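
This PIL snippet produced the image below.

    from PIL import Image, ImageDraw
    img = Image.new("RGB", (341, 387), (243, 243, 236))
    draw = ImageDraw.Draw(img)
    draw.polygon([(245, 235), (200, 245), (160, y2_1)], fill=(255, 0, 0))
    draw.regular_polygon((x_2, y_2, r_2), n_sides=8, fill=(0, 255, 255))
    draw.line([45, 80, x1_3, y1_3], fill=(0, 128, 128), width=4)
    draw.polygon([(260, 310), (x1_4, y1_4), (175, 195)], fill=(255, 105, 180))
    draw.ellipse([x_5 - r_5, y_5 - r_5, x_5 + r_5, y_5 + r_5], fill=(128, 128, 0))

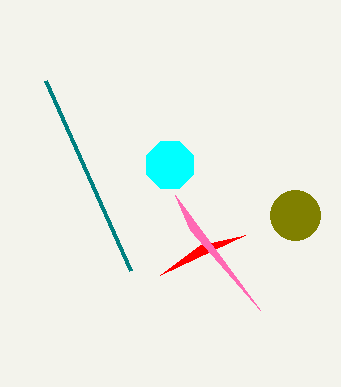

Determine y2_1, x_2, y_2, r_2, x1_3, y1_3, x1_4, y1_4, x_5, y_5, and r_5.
y2_1 = 275; x_2 = 170; y_2 = 165; r_2 = 25; x1_3 = 130; y1_3 = 270; x1_4 = 190; y1_4 = 230; x_5 = 295; y_5 = 215; r_5 = 25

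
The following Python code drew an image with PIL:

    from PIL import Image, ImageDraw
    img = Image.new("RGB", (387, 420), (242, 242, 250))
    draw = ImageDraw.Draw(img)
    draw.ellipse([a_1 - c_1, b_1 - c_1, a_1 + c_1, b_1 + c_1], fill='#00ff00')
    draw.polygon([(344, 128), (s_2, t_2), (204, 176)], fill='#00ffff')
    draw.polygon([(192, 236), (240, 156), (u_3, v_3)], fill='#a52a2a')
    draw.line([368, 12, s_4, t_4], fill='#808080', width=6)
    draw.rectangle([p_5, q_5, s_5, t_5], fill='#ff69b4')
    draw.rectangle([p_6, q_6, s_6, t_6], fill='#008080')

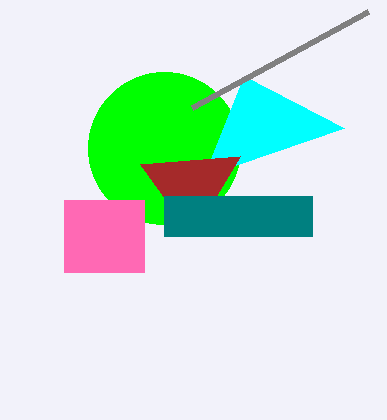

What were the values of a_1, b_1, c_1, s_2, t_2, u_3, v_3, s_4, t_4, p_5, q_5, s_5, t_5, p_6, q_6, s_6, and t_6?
a_1 = 164
b_1 = 148
c_1 = 76
s_2 = 244
t_2 = 76
u_3 = 140
v_3 = 164
s_4 = 192
t_4 = 108
p_5 = 64
q_5 = 200
s_5 = 144
t_5 = 272
p_6 = 164
q_6 = 196
s_6 = 312
t_6 = 236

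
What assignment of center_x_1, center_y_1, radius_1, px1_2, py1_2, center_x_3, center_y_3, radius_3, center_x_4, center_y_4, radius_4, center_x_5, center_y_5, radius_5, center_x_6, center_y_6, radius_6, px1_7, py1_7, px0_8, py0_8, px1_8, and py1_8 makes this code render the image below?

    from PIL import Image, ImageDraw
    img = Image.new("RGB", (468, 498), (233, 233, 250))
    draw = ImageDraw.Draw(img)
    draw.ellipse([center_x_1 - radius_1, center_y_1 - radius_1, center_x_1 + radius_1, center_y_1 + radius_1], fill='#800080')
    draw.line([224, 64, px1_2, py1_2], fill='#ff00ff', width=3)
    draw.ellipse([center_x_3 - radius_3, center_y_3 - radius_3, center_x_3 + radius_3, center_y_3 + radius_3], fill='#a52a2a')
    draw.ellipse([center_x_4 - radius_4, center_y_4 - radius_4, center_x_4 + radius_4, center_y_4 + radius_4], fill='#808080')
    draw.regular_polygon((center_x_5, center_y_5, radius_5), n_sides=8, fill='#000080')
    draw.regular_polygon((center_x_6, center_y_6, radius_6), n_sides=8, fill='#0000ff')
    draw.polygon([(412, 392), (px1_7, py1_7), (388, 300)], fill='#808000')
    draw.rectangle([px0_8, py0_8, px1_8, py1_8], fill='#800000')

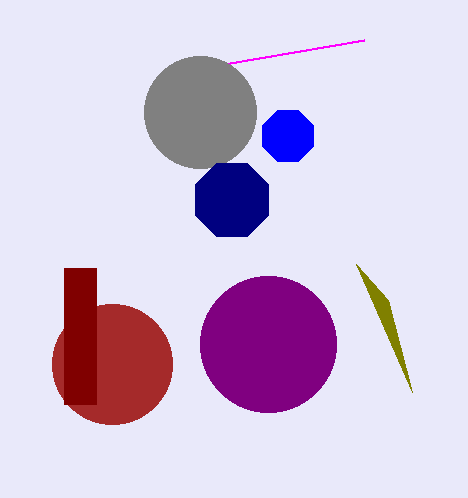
center_x_1 = 268; center_y_1 = 344; radius_1 = 68; px1_2 = 364; py1_2 = 40; center_x_3 = 112; center_y_3 = 364; radius_3 = 60; center_x_4 = 200; center_y_4 = 112; radius_4 = 56; center_x_5 = 232; center_y_5 = 200; radius_5 = 40; center_x_6 = 288; center_y_6 = 136; radius_6 = 28; px1_7 = 356; py1_7 = 264; px0_8 = 64; py0_8 = 268; px1_8 = 96; py1_8 = 404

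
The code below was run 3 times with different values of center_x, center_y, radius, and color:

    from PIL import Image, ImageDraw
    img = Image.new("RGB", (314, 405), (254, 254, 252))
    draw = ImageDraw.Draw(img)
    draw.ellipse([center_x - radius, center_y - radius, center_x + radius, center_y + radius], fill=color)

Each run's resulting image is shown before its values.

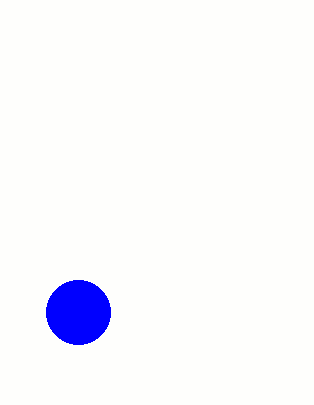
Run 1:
center_x = 78; center_y = 312; radius = 32; color = 'blue'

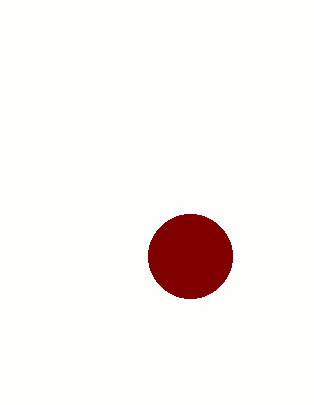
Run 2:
center_x = 190; center_y = 256; radius = 42; color = 'maroon'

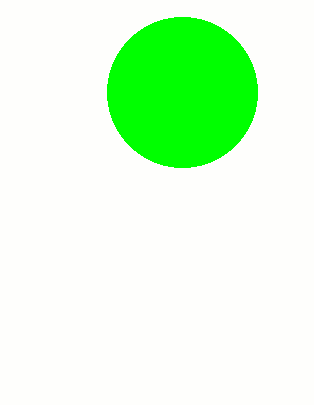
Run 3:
center_x = 182
center_y = 92
radius = 75
color = 'lime'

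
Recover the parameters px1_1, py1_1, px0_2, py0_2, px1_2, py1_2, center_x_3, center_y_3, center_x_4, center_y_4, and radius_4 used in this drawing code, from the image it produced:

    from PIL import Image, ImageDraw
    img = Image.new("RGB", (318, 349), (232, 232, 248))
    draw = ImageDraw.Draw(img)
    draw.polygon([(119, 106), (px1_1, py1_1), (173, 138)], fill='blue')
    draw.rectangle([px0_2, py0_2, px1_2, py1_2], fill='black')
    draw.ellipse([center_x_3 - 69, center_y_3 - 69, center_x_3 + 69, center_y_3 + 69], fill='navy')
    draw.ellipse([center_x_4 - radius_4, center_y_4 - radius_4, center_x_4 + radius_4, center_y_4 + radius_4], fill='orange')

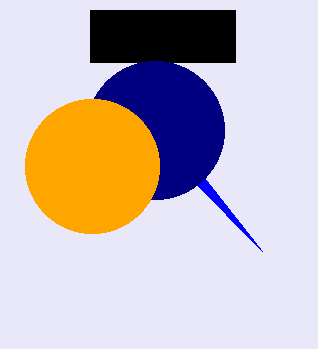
px1_1 = 262; py1_1 = 251; px0_2 = 90; py0_2 = 10; px1_2 = 235; py1_2 = 62; center_x_3 = 155; center_y_3 = 130; center_x_4 = 92; center_y_4 = 166; radius_4 = 67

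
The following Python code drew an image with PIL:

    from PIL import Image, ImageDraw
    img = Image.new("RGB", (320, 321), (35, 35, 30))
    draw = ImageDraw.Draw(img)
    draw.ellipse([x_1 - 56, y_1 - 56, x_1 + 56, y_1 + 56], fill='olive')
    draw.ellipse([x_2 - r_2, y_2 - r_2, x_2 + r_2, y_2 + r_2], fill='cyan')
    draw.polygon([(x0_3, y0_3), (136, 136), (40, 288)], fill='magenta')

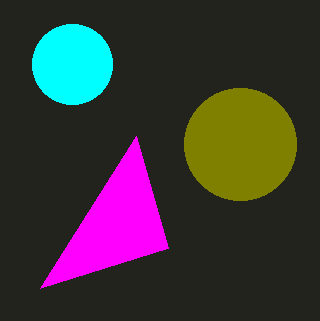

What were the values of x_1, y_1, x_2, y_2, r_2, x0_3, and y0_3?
x_1 = 240
y_1 = 144
x_2 = 72
y_2 = 64
r_2 = 40
x0_3 = 168
y0_3 = 248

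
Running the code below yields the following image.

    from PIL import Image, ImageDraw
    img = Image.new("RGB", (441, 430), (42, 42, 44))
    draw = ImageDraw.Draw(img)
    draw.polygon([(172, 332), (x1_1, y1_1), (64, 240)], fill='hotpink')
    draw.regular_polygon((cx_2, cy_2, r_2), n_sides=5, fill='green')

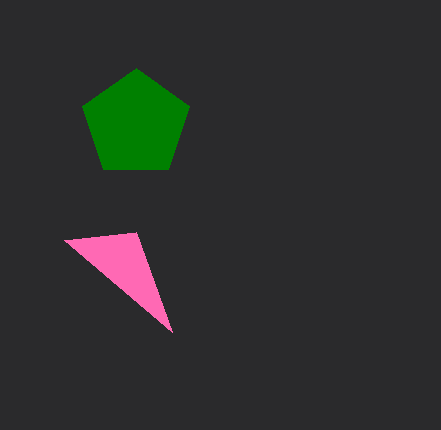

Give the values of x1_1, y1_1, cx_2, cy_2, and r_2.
x1_1 = 136
y1_1 = 232
cx_2 = 136
cy_2 = 124
r_2 = 56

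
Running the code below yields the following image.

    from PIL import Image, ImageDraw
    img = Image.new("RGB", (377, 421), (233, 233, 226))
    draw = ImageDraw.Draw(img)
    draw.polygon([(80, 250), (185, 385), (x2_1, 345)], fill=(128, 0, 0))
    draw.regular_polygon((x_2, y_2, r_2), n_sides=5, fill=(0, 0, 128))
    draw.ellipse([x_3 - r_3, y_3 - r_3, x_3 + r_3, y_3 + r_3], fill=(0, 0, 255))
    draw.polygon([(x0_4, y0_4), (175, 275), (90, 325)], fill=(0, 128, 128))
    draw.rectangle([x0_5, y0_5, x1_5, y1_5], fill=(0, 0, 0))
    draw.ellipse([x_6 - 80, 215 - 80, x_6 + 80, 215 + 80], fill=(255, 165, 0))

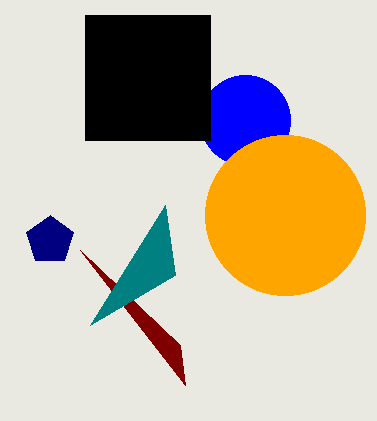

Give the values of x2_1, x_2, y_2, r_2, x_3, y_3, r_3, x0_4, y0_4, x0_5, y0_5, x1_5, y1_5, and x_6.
x2_1 = 180; x_2 = 50; y_2 = 240; r_2 = 25; x_3 = 245; y_3 = 120; r_3 = 45; x0_4 = 165; y0_4 = 205; x0_5 = 85; y0_5 = 15; x1_5 = 210; y1_5 = 140; x_6 = 285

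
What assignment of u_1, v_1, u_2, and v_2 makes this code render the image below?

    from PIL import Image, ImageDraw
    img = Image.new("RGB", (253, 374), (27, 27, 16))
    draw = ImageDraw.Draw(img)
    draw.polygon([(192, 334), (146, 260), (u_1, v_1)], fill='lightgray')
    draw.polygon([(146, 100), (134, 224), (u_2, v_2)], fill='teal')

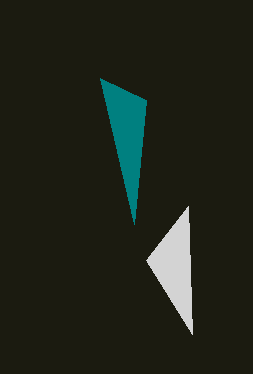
u_1 = 188, v_1 = 206, u_2 = 100, v_2 = 78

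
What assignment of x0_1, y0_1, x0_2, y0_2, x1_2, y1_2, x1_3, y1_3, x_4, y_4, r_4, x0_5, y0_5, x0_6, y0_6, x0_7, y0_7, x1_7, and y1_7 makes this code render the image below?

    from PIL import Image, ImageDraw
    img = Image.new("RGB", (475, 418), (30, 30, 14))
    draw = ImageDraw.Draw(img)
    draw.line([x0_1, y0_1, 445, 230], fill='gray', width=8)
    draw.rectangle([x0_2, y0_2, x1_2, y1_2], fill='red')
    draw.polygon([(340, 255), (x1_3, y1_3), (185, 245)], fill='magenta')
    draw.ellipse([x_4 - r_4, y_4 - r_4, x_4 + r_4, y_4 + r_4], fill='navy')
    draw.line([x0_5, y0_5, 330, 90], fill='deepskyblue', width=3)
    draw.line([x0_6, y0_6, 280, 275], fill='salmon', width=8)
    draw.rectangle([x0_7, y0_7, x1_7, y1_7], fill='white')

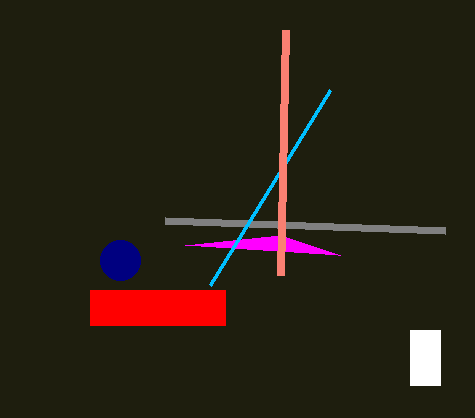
x0_1 = 165; y0_1 = 220; x0_2 = 90; y0_2 = 290; x1_2 = 225; y1_2 = 325; x1_3 = 280; y1_3 = 235; x_4 = 120; y_4 = 260; r_4 = 20; x0_5 = 210; y0_5 = 285; x0_6 = 285; y0_6 = 30; x0_7 = 410; y0_7 = 330; x1_7 = 440; y1_7 = 385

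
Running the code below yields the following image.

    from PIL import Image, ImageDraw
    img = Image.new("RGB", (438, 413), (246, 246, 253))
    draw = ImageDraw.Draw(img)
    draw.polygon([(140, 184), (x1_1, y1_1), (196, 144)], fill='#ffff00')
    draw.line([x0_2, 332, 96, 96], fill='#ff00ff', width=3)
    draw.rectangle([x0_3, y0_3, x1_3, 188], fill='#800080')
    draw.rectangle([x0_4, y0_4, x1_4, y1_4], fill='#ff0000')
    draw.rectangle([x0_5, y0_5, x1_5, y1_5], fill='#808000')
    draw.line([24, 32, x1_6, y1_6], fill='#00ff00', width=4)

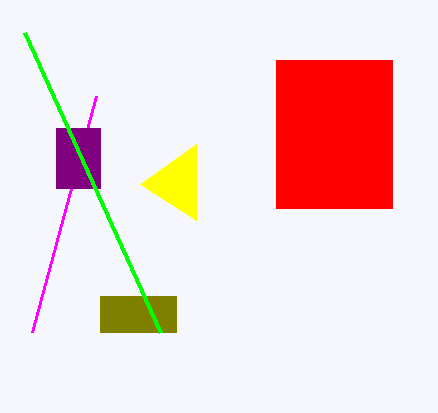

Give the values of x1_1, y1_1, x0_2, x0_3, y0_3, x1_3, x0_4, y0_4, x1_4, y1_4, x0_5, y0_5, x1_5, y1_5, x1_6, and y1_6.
x1_1 = 196, y1_1 = 220, x0_2 = 32, x0_3 = 56, y0_3 = 128, x1_3 = 100, x0_4 = 276, y0_4 = 60, x1_4 = 392, y1_4 = 208, x0_5 = 100, y0_5 = 296, x1_5 = 176, y1_5 = 332, x1_6 = 160, y1_6 = 332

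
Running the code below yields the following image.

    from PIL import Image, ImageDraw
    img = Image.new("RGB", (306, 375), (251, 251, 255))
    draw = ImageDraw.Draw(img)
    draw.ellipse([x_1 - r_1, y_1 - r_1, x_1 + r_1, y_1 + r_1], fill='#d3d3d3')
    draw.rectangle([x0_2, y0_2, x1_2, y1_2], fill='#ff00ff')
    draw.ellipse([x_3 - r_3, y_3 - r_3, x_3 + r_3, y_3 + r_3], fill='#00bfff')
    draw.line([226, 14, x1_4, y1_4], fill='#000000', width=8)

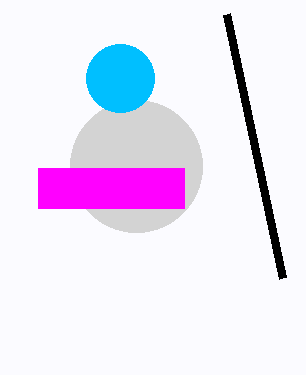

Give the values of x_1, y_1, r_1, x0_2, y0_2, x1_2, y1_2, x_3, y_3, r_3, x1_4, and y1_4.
x_1 = 136, y_1 = 166, r_1 = 66, x0_2 = 38, y0_2 = 168, x1_2 = 184, y1_2 = 208, x_3 = 120, y_3 = 78, r_3 = 34, x1_4 = 282, y1_4 = 278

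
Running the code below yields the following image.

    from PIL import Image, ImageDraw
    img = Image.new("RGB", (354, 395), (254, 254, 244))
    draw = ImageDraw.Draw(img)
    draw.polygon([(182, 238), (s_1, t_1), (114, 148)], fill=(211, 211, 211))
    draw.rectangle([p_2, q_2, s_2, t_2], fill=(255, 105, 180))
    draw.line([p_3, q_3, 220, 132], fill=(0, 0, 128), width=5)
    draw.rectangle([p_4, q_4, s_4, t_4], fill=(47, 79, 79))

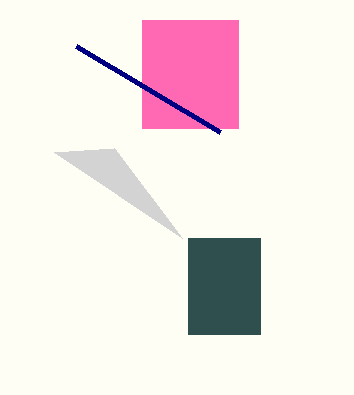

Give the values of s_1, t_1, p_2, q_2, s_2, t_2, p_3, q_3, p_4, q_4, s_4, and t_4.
s_1 = 54
t_1 = 152
p_2 = 142
q_2 = 20
s_2 = 238
t_2 = 128
p_3 = 76
q_3 = 46
p_4 = 188
q_4 = 238
s_4 = 260
t_4 = 334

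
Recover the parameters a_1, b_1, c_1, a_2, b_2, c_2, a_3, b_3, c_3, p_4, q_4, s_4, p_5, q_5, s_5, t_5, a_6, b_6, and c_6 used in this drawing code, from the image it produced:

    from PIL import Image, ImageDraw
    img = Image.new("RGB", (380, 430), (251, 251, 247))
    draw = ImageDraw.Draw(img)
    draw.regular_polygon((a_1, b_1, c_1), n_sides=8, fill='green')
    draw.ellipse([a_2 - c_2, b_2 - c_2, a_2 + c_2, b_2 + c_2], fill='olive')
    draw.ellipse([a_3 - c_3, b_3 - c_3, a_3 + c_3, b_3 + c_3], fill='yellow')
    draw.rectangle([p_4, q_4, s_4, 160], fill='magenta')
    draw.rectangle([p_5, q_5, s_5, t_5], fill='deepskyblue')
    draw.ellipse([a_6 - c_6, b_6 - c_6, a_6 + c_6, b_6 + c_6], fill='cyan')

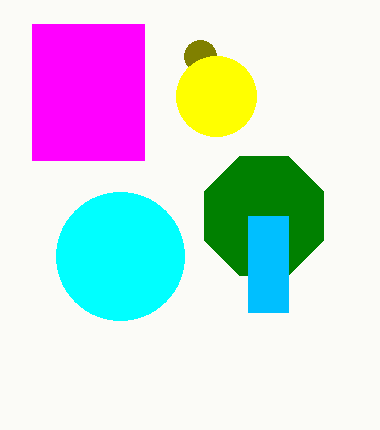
a_1 = 264, b_1 = 216, c_1 = 64, a_2 = 200, b_2 = 56, c_2 = 16, a_3 = 216, b_3 = 96, c_3 = 40, p_4 = 32, q_4 = 24, s_4 = 144, p_5 = 248, q_5 = 216, s_5 = 288, t_5 = 312, a_6 = 120, b_6 = 256, c_6 = 64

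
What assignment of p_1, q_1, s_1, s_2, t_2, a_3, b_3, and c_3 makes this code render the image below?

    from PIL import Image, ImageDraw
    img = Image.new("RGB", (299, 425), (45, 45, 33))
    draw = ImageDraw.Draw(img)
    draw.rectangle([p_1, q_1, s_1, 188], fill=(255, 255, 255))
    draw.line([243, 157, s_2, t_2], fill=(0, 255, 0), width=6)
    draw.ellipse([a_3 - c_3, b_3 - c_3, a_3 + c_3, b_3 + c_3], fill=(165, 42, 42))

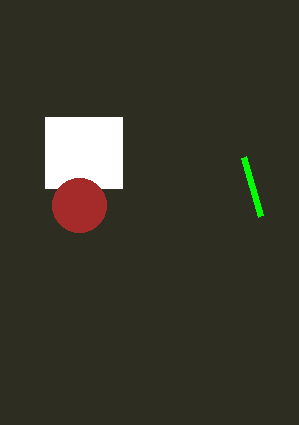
p_1 = 45
q_1 = 117
s_1 = 122
s_2 = 260
t_2 = 216
a_3 = 79
b_3 = 205
c_3 = 27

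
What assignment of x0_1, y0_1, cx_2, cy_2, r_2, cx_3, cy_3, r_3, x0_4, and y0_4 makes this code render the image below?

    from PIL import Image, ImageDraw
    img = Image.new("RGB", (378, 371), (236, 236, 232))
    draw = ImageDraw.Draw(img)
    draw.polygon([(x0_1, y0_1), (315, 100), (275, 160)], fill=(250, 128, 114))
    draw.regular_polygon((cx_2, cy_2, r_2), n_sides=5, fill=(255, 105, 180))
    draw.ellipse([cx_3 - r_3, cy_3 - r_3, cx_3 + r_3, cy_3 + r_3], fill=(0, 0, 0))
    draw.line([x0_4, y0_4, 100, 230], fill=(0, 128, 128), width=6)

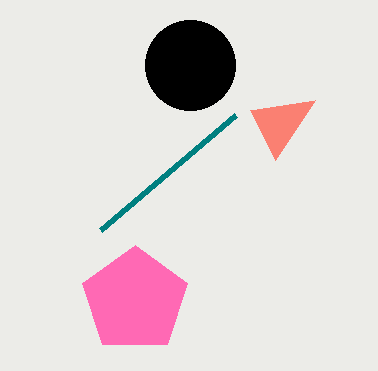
x0_1 = 250
y0_1 = 110
cx_2 = 135
cy_2 = 300
r_2 = 55
cx_3 = 190
cy_3 = 65
r_3 = 45
x0_4 = 235
y0_4 = 115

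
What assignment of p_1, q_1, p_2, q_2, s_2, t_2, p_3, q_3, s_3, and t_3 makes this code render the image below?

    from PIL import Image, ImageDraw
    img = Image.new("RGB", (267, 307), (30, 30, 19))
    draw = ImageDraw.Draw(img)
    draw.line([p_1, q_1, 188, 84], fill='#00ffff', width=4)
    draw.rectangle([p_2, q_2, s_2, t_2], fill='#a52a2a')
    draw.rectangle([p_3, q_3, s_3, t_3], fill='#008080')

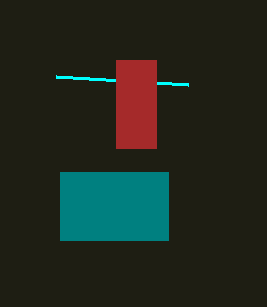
p_1 = 56; q_1 = 76; p_2 = 116; q_2 = 60; s_2 = 156; t_2 = 148; p_3 = 60; q_3 = 172; s_3 = 168; t_3 = 240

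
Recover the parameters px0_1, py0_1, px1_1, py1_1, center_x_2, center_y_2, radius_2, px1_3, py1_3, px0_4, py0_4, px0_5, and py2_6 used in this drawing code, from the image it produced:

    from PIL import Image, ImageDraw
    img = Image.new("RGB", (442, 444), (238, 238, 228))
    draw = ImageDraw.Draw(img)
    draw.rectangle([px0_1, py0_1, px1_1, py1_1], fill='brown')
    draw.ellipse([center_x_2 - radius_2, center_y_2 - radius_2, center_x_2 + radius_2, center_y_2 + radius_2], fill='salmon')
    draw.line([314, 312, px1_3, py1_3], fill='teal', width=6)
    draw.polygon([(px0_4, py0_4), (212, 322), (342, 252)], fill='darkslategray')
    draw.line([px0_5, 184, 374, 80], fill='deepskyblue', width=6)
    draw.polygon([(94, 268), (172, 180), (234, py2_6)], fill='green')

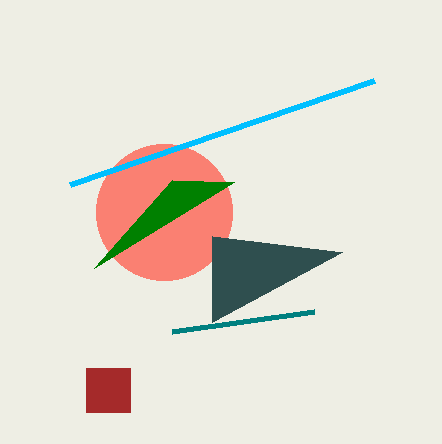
px0_1 = 86; py0_1 = 368; px1_1 = 130; py1_1 = 412; center_x_2 = 164; center_y_2 = 212; radius_2 = 68; px1_3 = 172; py1_3 = 332; px0_4 = 212; py0_4 = 236; px0_5 = 70; py2_6 = 182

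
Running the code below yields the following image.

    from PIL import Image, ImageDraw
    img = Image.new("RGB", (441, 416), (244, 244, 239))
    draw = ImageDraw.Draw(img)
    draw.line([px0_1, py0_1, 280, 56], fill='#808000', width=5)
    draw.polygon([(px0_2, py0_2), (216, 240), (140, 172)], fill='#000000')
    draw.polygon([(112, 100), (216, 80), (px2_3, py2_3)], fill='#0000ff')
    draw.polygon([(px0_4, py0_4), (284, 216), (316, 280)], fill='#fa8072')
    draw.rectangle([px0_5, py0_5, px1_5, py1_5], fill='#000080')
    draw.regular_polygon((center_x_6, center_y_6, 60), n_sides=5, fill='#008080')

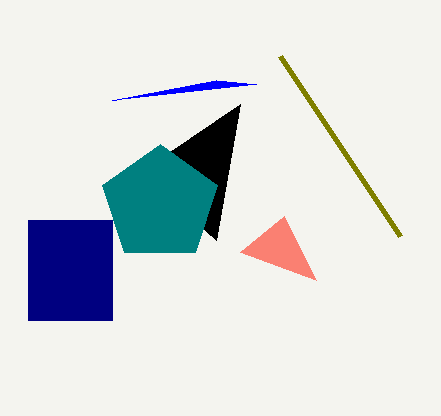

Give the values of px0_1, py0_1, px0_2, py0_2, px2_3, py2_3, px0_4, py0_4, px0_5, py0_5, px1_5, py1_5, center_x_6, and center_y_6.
px0_1 = 400; py0_1 = 236; px0_2 = 240; py0_2 = 104; px2_3 = 256; py2_3 = 84; px0_4 = 240; py0_4 = 252; px0_5 = 28; py0_5 = 220; px1_5 = 112; py1_5 = 320; center_x_6 = 160; center_y_6 = 204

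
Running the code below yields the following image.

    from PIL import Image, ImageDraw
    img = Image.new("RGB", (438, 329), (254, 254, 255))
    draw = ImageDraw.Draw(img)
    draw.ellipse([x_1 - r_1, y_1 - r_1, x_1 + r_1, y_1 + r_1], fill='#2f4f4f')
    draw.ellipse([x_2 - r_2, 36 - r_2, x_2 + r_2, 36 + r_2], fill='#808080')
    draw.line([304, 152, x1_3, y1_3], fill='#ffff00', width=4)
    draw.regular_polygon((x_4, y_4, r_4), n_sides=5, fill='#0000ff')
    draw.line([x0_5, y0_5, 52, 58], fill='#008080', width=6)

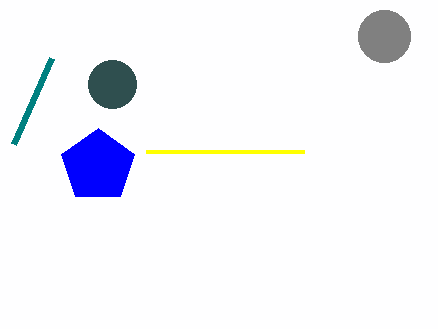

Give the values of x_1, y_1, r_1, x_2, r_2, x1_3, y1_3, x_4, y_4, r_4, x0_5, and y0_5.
x_1 = 112; y_1 = 84; r_1 = 24; x_2 = 384; r_2 = 26; x1_3 = 146; y1_3 = 152; x_4 = 98; y_4 = 166; r_4 = 38; x0_5 = 14; y0_5 = 144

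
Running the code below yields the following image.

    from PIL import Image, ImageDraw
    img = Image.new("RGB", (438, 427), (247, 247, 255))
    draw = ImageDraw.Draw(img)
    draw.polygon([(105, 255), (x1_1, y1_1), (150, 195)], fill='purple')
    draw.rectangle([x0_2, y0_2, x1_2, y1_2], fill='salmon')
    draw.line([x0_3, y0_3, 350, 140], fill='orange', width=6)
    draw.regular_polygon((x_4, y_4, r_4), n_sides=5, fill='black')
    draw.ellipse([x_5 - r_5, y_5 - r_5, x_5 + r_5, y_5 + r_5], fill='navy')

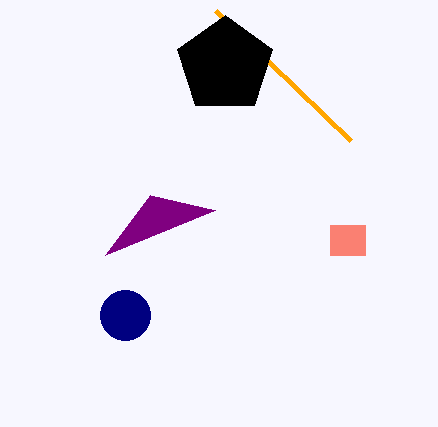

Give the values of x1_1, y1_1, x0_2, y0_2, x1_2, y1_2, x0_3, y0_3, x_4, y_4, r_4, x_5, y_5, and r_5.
x1_1 = 215; y1_1 = 210; x0_2 = 330; y0_2 = 225; x1_2 = 365; y1_2 = 255; x0_3 = 215; y0_3 = 10; x_4 = 225; y_4 = 65; r_4 = 50; x_5 = 125; y_5 = 315; r_5 = 25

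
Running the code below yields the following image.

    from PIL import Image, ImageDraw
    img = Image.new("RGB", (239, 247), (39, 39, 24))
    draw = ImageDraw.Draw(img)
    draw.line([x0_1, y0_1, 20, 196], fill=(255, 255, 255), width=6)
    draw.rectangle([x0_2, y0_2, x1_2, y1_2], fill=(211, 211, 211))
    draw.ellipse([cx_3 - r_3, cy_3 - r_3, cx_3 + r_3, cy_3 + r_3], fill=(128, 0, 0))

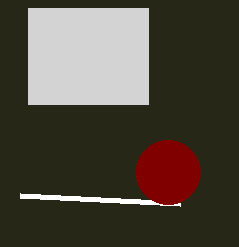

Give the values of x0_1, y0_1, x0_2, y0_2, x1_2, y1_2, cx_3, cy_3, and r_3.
x0_1 = 180; y0_1 = 204; x0_2 = 28; y0_2 = 8; x1_2 = 148; y1_2 = 104; cx_3 = 168; cy_3 = 172; r_3 = 32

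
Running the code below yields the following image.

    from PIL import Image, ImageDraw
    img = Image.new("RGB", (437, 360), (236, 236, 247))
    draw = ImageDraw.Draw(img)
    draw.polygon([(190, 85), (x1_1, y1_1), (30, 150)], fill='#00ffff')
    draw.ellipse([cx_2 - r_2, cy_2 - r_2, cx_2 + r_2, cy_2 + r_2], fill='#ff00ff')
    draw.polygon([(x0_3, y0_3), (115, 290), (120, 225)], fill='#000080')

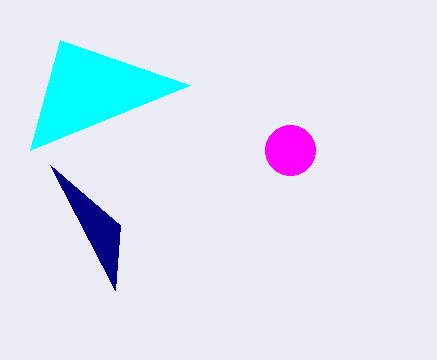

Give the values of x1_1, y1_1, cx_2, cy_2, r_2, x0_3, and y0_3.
x1_1 = 60; y1_1 = 40; cx_2 = 290; cy_2 = 150; r_2 = 25; x0_3 = 50; y0_3 = 165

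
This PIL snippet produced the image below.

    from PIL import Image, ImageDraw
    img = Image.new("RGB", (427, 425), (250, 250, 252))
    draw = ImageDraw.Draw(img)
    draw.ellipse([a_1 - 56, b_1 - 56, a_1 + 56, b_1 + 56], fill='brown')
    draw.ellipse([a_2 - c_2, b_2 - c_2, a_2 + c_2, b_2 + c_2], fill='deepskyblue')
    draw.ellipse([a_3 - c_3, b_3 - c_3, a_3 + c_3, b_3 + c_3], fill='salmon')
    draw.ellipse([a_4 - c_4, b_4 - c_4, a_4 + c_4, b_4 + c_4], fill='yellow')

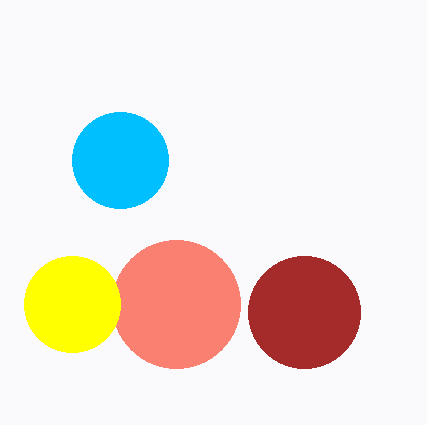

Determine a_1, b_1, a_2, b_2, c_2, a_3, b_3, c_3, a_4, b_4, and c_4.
a_1 = 304; b_1 = 312; a_2 = 120; b_2 = 160; c_2 = 48; a_3 = 176; b_3 = 304; c_3 = 64; a_4 = 72; b_4 = 304; c_4 = 48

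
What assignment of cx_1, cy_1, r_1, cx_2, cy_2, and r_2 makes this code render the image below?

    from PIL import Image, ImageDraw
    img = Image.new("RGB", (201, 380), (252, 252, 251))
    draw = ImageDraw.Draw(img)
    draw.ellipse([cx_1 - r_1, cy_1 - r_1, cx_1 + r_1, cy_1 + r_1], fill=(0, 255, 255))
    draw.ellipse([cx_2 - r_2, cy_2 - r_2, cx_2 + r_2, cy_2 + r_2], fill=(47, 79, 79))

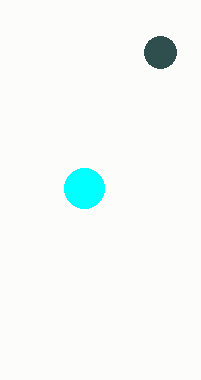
cx_1 = 84; cy_1 = 188; r_1 = 20; cx_2 = 160; cy_2 = 52; r_2 = 16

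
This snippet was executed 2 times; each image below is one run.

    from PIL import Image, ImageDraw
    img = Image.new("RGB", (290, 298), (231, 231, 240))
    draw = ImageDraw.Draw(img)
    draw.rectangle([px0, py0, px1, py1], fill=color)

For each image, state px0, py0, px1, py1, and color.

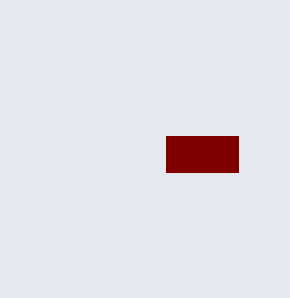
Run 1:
px0 = 166
py0 = 136
px1 = 238
py1 = 172
color = 'maroon'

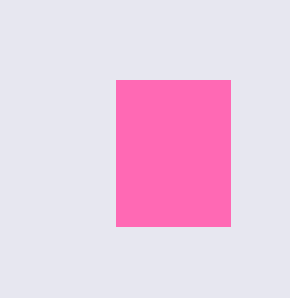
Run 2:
px0 = 116; py0 = 80; px1 = 230; py1 = 226; color = 'hotpink'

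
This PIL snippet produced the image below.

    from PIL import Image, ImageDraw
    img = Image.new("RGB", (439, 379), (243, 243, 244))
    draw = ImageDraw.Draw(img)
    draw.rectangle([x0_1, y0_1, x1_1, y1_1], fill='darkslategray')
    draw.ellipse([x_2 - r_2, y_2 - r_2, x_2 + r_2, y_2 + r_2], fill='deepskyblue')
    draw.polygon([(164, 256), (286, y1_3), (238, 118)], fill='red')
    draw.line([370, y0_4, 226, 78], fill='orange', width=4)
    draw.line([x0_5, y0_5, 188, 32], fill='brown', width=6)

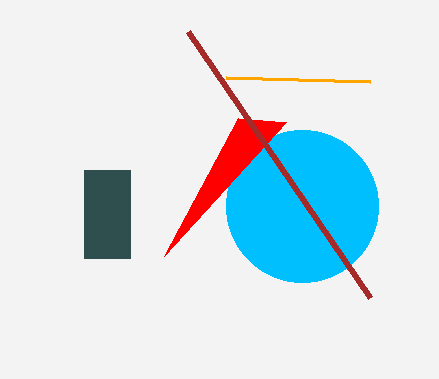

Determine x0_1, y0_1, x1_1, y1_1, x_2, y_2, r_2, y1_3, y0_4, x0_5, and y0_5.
x0_1 = 84
y0_1 = 170
x1_1 = 130
y1_1 = 258
x_2 = 302
y_2 = 206
r_2 = 76
y1_3 = 122
y0_4 = 82
x0_5 = 370
y0_5 = 298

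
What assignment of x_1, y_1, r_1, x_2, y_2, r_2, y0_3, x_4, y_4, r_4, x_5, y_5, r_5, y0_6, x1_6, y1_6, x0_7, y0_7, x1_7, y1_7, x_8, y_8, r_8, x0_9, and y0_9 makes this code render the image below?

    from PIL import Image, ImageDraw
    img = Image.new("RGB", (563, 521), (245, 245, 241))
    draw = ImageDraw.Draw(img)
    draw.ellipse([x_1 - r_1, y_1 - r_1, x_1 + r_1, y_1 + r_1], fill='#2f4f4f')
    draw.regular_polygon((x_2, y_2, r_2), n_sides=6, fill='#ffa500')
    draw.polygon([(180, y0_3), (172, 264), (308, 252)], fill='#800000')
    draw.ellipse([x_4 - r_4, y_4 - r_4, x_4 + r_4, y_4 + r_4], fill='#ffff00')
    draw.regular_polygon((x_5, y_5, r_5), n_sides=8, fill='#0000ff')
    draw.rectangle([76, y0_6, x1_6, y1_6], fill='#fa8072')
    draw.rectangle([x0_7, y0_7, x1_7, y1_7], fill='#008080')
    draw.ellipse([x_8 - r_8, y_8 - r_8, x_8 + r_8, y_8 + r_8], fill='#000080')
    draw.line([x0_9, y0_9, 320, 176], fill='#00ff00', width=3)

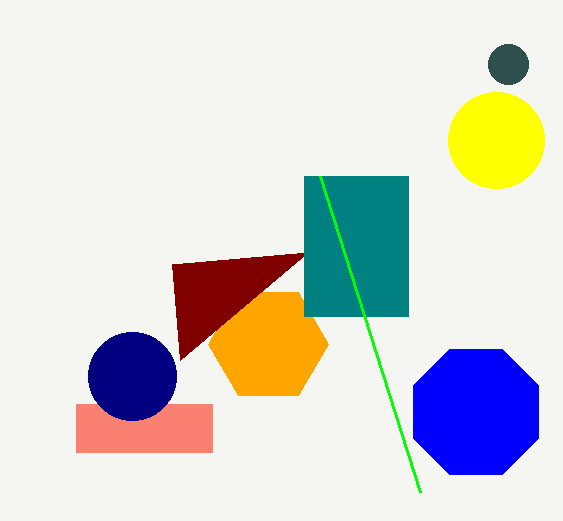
x_1 = 508, y_1 = 64, r_1 = 20, x_2 = 268, y_2 = 344, r_2 = 60, y0_3 = 360, x_4 = 496, y_4 = 140, r_4 = 48, x_5 = 476, y_5 = 412, r_5 = 68, y0_6 = 404, x1_6 = 212, y1_6 = 452, x0_7 = 304, y0_7 = 176, x1_7 = 408, y1_7 = 316, x_8 = 132, y_8 = 376, r_8 = 44, x0_9 = 420, y0_9 = 492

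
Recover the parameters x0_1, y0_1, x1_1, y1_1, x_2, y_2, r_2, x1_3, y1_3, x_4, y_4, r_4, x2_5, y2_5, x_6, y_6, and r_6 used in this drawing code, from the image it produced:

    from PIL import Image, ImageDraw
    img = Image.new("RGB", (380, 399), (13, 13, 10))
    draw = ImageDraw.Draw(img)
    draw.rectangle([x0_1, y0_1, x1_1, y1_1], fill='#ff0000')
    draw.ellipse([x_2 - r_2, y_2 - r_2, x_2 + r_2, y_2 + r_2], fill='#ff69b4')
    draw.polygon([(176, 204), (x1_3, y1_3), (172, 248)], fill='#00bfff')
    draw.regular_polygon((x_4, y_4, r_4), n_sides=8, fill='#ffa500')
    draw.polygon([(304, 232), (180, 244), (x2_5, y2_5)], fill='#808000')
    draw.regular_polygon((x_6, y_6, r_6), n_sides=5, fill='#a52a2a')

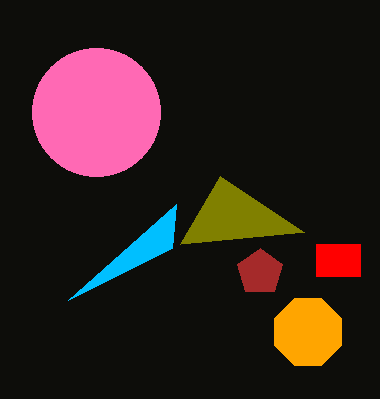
x0_1 = 316, y0_1 = 244, x1_1 = 360, y1_1 = 276, x_2 = 96, y_2 = 112, r_2 = 64, x1_3 = 68, y1_3 = 300, x_4 = 308, y_4 = 332, r_4 = 36, x2_5 = 220, y2_5 = 176, x_6 = 260, y_6 = 272, r_6 = 24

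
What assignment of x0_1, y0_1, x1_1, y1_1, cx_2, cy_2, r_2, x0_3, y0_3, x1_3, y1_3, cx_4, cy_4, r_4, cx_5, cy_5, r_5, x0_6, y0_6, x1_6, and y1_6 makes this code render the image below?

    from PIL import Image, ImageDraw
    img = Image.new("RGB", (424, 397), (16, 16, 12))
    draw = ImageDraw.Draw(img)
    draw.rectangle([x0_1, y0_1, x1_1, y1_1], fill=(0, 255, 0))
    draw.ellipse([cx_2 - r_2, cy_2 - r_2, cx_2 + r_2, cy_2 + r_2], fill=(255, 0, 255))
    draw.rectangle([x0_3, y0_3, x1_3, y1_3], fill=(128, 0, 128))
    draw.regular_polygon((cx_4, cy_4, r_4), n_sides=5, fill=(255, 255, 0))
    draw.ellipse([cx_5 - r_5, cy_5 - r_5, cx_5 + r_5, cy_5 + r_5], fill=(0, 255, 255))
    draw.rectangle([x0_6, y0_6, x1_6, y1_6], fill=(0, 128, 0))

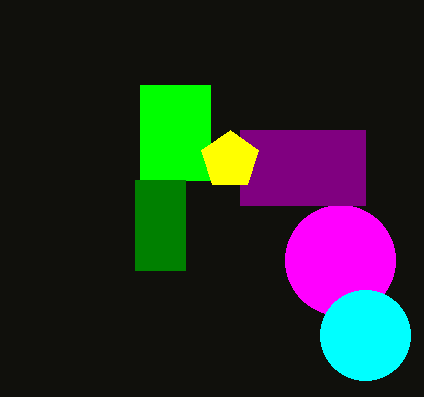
x0_1 = 140; y0_1 = 85; x1_1 = 210; y1_1 = 180; cx_2 = 340; cy_2 = 260; r_2 = 55; x0_3 = 240; y0_3 = 130; x1_3 = 365; y1_3 = 205; cx_4 = 230; cy_4 = 160; r_4 = 30; cx_5 = 365; cy_5 = 335; r_5 = 45; x0_6 = 135; y0_6 = 180; x1_6 = 185; y1_6 = 270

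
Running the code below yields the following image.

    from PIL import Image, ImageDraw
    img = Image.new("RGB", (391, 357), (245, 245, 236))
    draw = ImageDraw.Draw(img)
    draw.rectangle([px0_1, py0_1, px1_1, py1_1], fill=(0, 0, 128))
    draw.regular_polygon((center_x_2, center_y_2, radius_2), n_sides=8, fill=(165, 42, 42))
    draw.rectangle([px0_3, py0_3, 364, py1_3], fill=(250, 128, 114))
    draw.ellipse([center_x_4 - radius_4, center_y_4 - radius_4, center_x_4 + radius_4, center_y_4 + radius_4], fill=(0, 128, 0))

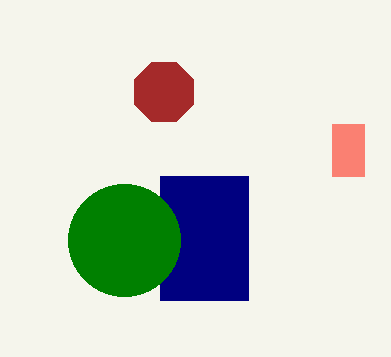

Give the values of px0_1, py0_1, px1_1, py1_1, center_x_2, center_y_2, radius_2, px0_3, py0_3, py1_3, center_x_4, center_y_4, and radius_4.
px0_1 = 160, py0_1 = 176, px1_1 = 248, py1_1 = 300, center_x_2 = 164, center_y_2 = 92, radius_2 = 32, px0_3 = 332, py0_3 = 124, py1_3 = 176, center_x_4 = 124, center_y_4 = 240, radius_4 = 56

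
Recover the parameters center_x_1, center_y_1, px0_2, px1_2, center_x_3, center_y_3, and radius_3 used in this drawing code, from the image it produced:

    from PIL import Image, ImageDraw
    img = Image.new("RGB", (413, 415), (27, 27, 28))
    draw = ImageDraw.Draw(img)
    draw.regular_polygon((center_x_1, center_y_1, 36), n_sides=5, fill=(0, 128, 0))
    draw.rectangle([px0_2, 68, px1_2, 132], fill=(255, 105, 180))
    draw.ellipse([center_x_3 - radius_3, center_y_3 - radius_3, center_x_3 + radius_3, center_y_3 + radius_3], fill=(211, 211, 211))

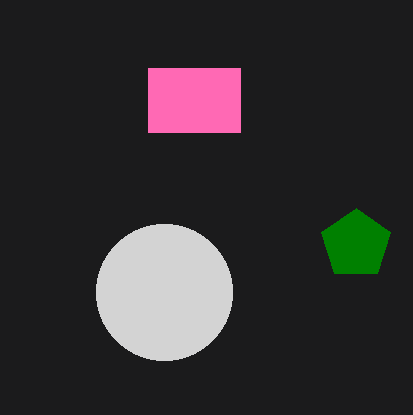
center_x_1 = 356, center_y_1 = 244, px0_2 = 148, px1_2 = 240, center_x_3 = 164, center_y_3 = 292, radius_3 = 68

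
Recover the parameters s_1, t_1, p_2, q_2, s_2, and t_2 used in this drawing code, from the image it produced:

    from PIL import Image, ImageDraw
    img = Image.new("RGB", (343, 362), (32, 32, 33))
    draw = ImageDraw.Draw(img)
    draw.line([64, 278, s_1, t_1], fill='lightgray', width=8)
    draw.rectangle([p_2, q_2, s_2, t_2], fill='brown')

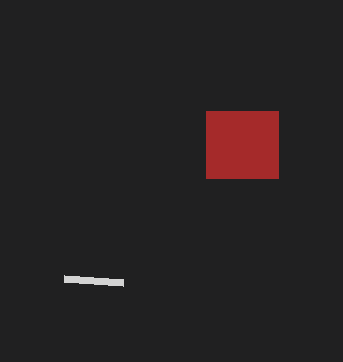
s_1 = 123, t_1 = 282, p_2 = 206, q_2 = 111, s_2 = 278, t_2 = 178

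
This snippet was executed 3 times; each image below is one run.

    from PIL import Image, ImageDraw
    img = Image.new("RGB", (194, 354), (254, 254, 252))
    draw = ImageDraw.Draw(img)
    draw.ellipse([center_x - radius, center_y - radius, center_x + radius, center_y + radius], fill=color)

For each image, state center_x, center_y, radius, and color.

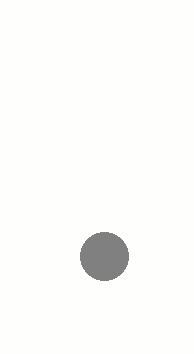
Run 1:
center_x = 104, center_y = 256, radius = 24, color = 'gray'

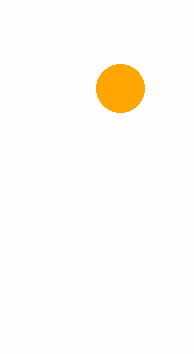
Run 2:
center_x = 120, center_y = 88, radius = 24, color = 'orange'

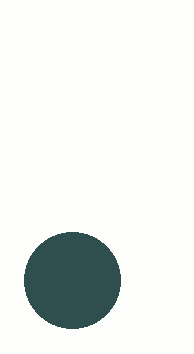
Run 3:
center_x = 72, center_y = 280, radius = 48, color = 'darkslategray'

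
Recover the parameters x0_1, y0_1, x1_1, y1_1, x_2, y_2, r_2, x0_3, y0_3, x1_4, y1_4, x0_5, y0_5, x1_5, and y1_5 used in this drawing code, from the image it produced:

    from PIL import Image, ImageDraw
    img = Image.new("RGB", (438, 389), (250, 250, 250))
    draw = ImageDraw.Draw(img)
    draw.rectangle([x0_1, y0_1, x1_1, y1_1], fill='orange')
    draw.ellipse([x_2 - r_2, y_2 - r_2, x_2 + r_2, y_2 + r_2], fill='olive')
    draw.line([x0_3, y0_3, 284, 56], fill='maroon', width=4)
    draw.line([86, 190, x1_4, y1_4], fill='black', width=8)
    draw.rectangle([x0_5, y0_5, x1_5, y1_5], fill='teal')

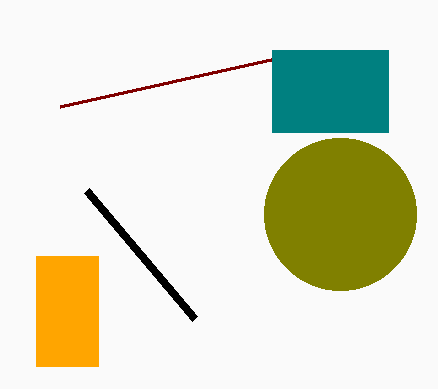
x0_1 = 36, y0_1 = 256, x1_1 = 98, y1_1 = 366, x_2 = 340, y_2 = 214, r_2 = 76, x0_3 = 60, y0_3 = 106, x1_4 = 194, y1_4 = 318, x0_5 = 272, y0_5 = 50, x1_5 = 388, y1_5 = 132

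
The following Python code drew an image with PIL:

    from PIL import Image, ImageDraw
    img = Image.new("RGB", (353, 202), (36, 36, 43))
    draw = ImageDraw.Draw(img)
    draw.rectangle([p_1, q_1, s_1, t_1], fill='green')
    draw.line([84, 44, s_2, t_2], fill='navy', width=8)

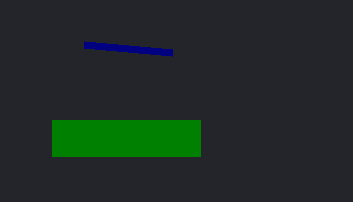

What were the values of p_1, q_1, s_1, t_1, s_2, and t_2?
p_1 = 52
q_1 = 120
s_1 = 200
t_1 = 156
s_2 = 172
t_2 = 52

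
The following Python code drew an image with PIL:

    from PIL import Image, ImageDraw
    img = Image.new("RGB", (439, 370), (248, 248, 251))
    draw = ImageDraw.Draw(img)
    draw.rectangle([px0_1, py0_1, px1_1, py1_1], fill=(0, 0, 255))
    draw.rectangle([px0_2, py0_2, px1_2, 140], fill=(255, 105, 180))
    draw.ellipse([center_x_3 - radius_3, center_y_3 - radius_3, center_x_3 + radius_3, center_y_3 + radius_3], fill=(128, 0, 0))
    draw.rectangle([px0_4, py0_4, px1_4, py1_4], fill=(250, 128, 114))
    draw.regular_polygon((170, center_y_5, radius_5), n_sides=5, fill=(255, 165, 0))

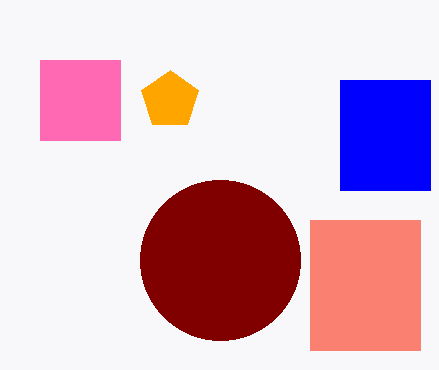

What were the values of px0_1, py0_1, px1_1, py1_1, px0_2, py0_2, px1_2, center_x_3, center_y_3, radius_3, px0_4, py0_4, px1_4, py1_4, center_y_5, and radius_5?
px0_1 = 340, py0_1 = 80, px1_1 = 430, py1_1 = 190, px0_2 = 40, py0_2 = 60, px1_2 = 120, center_x_3 = 220, center_y_3 = 260, radius_3 = 80, px0_4 = 310, py0_4 = 220, px1_4 = 420, py1_4 = 350, center_y_5 = 100, radius_5 = 30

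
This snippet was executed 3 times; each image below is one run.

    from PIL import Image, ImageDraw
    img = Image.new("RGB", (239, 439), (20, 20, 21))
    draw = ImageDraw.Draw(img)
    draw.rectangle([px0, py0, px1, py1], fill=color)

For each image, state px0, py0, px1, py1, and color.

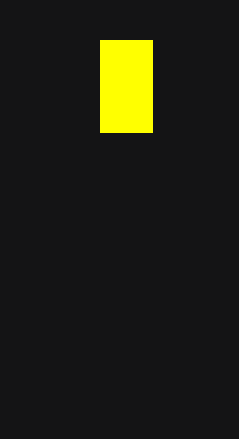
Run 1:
px0 = 100
py0 = 40
px1 = 152
py1 = 132
color = 'yellow'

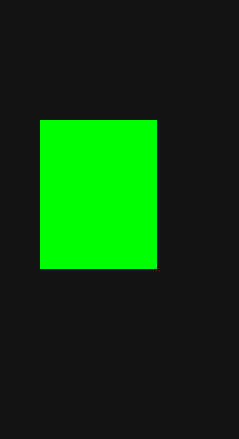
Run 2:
px0 = 40, py0 = 120, px1 = 156, py1 = 268, color = 'lime'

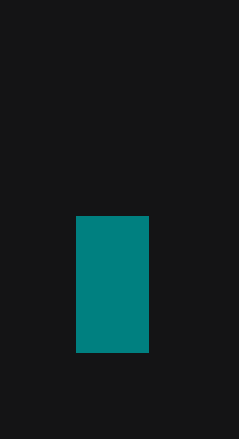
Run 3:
px0 = 76, py0 = 216, px1 = 148, py1 = 352, color = 'teal'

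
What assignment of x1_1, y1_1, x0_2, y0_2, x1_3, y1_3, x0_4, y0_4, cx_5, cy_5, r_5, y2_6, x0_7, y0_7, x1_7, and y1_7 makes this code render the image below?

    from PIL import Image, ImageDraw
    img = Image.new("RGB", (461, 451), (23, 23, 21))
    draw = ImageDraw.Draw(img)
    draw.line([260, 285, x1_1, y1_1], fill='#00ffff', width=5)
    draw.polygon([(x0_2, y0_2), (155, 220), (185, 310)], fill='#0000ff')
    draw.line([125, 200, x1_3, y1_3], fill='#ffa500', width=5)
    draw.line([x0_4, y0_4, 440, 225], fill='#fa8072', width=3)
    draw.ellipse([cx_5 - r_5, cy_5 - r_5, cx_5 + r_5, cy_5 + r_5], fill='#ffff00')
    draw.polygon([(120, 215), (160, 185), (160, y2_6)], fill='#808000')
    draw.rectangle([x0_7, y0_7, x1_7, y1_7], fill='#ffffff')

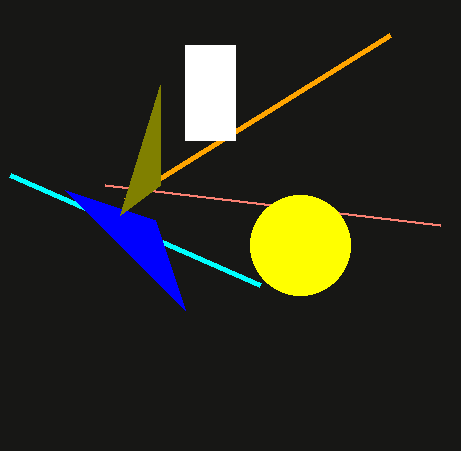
x1_1 = 10; y1_1 = 175; x0_2 = 65; y0_2 = 190; x1_3 = 390; y1_3 = 35; x0_4 = 105; y0_4 = 185; cx_5 = 300; cy_5 = 245; r_5 = 50; y2_6 = 85; x0_7 = 185; y0_7 = 45; x1_7 = 235; y1_7 = 140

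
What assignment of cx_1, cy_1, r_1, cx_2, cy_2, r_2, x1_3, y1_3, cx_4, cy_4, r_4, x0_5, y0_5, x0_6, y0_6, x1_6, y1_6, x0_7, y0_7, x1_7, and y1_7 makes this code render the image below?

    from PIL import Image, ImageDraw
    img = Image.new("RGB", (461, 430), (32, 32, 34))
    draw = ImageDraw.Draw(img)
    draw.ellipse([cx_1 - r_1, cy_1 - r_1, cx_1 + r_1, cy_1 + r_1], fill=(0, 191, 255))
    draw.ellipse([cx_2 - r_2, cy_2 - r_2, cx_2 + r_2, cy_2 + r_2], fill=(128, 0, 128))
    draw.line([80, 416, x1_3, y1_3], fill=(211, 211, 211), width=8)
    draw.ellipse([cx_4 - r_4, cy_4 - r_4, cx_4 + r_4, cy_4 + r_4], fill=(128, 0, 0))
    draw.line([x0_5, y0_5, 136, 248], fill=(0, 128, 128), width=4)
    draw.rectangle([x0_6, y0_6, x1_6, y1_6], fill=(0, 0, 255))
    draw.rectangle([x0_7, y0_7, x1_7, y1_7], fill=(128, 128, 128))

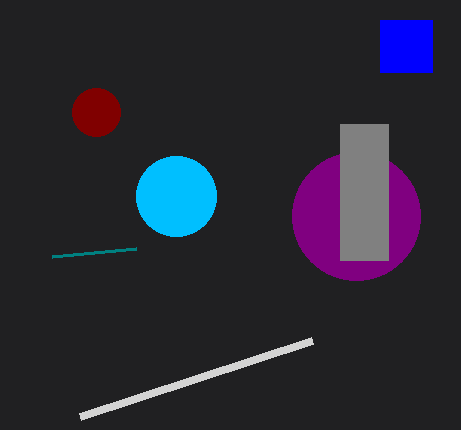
cx_1 = 176, cy_1 = 196, r_1 = 40, cx_2 = 356, cy_2 = 216, r_2 = 64, x1_3 = 312, y1_3 = 340, cx_4 = 96, cy_4 = 112, r_4 = 24, x0_5 = 52, y0_5 = 256, x0_6 = 380, y0_6 = 20, x1_6 = 432, y1_6 = 72, x0_7 = 340, y0_7 = 124, x1_7 = 388, y1_7 = 260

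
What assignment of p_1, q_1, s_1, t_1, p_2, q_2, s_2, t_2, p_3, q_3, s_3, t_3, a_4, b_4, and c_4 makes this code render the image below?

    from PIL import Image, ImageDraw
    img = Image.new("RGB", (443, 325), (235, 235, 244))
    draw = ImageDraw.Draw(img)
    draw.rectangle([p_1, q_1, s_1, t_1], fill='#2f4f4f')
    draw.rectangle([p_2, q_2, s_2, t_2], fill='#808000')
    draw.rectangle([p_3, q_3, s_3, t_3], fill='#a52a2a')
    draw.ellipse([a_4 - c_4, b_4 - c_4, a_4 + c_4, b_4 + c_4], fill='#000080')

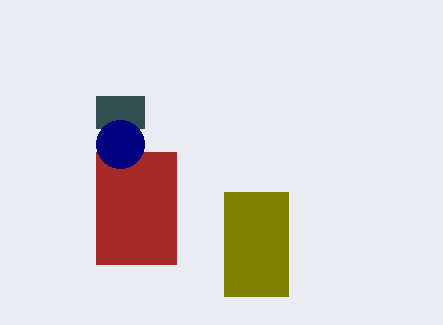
p_1 = 96; q_1 = 96; s_1 = 144; t_1 = 128; p_2 = 224; q_2 = 192; s_2 = 288; t_2 = 296; p_3 = 96; q_3 = 152; s_3 = 176; t_3 = 264; a_4 = 120; b_4 = 144; c_4 = 24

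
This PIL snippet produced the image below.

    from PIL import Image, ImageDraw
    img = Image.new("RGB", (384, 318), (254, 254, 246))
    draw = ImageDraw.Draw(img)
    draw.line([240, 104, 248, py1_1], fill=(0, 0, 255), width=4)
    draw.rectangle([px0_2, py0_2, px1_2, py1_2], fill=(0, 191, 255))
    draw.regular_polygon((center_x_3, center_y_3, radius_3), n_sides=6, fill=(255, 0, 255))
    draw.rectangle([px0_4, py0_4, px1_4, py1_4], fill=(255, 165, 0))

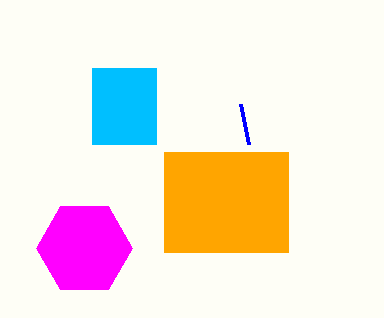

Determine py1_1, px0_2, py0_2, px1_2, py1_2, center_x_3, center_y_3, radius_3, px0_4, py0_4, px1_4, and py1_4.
py1_1 = 144; px0_2 = 92; py0_2 = 68; px1_2 = 156; py1_2 = 144; center_x_3 = 84; center_y_3 = 248; radius_3 = 48; px0_4 = 164; py0_4 = 152; px1_4 = 288; py1_4 = 252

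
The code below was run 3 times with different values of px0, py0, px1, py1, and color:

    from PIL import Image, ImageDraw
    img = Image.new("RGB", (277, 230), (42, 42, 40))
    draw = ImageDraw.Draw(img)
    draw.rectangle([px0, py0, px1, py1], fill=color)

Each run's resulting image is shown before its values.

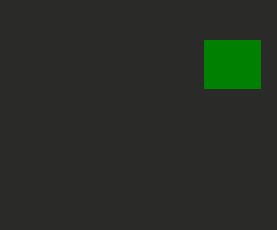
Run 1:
px0 = 204
py0 = 40
px1 = 260
py1 = 88
color = 'green'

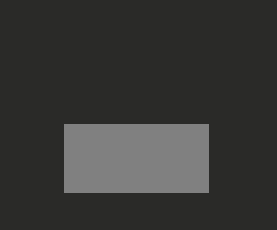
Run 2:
px0 = 64; py0 = 124; px1 = 208; py1 = 192; color = 'gray'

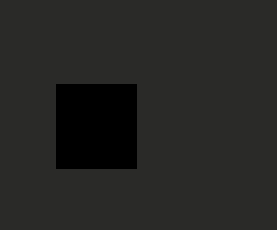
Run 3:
px0 = 56, py0 = 84, px1 = 136, py1 = 168, color = 'black'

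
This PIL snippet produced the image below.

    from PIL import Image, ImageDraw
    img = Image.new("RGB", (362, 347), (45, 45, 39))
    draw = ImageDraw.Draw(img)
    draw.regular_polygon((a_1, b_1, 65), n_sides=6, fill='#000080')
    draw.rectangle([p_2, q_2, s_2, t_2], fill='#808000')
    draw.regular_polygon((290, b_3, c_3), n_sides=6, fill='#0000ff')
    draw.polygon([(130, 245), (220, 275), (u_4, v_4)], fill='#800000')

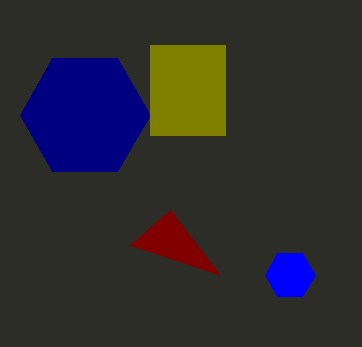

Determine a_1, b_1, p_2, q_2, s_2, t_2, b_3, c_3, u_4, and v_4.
a_1 = 85, b_1 = 115, p_2 = 150, q_2 = 45, s_2 = 225, t_2 = 135, b_3 = 275, c_3 = 25, u_4 = 170, v_4 = 210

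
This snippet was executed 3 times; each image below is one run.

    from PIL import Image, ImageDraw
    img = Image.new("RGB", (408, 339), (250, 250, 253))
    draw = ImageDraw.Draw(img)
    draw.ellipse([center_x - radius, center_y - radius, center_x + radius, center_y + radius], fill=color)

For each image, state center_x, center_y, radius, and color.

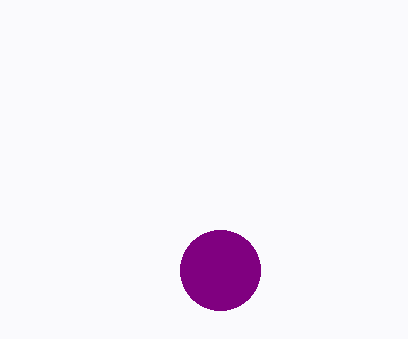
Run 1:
center_x = 220; center_y = 270; radius = 40; color = 'purple'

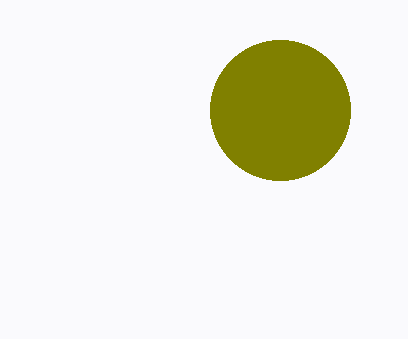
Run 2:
center_x = 280
center_y = 110
radius = 70
color = 'olive'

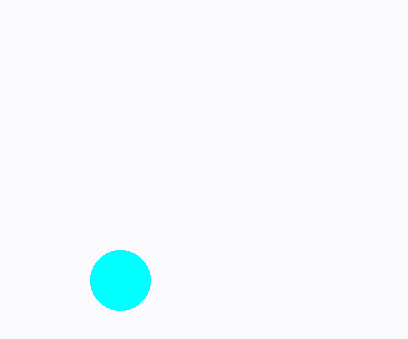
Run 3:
center_x = 120, center_y = 280, radius = 30, color = 'cyan'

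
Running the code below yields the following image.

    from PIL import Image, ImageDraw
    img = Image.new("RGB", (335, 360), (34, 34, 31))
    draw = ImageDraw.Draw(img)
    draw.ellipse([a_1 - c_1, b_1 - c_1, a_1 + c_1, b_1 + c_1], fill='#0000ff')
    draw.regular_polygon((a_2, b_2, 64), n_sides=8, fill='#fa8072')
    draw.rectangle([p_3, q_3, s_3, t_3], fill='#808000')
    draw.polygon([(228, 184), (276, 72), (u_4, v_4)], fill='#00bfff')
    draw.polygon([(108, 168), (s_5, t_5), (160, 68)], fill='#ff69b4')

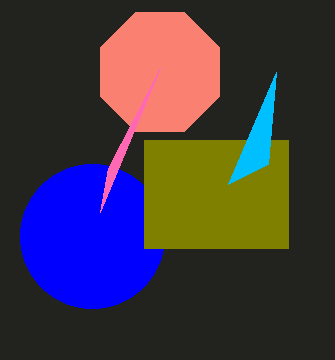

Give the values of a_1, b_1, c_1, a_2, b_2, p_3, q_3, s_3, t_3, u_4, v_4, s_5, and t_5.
a_1 = 92
b_1 = 236
c_1 = 72
a_2 = 160
b_2 = 72
p_3 = 144
q_3 = 140
s_3 = 288
t_3 = 248
u_4 = 268
v_4 = 164
s_5 = 100
t_5 = 212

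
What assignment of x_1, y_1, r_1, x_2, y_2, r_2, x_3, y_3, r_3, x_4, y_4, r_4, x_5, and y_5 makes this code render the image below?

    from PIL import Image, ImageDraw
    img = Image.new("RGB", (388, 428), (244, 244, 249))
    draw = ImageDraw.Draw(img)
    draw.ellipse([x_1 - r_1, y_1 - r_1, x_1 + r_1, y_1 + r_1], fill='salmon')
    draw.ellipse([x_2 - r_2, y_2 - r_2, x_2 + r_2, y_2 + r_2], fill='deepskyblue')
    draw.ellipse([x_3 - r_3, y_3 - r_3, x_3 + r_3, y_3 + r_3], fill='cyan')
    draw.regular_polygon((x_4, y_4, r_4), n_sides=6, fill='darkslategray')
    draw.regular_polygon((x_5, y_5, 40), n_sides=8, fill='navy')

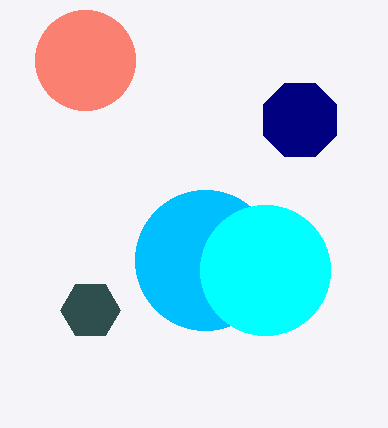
x_1 = 85, y_1 = 60, r_1 = 50, x_2 = 205, y_2 = 260, r_2 = 70, x_3 = 265, y_3 = 270, r_3 = 65, x_4 = 90, y_4 = 310, r_4 = 30, x_5 = 300, y_5 = 120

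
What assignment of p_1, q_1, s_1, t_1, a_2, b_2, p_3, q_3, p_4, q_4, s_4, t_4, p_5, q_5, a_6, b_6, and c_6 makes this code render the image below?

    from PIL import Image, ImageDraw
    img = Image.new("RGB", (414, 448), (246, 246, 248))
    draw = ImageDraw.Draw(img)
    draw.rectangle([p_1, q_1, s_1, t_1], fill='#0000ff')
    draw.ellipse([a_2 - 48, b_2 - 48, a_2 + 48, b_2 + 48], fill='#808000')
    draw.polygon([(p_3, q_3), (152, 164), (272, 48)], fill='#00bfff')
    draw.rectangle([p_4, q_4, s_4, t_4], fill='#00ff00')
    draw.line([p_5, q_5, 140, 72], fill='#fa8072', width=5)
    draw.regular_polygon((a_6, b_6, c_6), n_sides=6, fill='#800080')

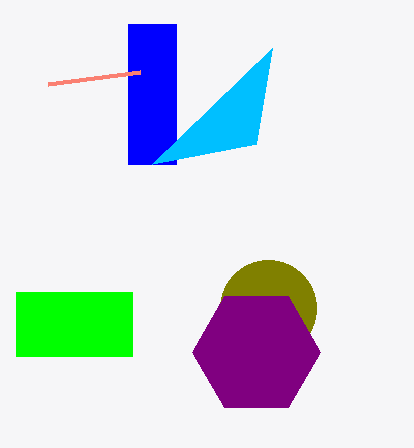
p_1 = 128, q_1 = 24, s_1 = 176, t_1 = 164, a_2 = 268, b_2 = 308, p_3 = 256, q_3 = 144, p_4 = 16, q_4 = 292, s_4 = 132, t_4 = 356, p_5 = 48, q_5 = 84, a_6 = 256, b_6 = 352, c_6 = 64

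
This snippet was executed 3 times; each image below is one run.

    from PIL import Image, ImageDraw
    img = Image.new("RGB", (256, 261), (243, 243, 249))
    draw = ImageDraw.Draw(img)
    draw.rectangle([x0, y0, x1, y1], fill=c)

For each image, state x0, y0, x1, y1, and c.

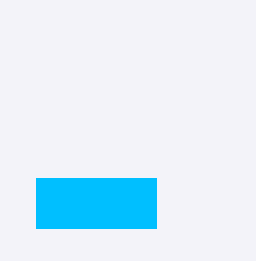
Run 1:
x0 = 36, y0 = 178, x1 = 156, y1 = 228, c = 'deepskyblue'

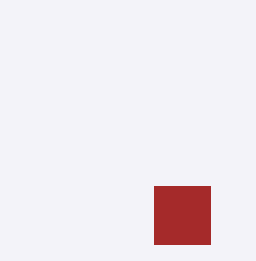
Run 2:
x0 = 154, y0 = 186, x1 = 210, y1 = 244, c = 'brown'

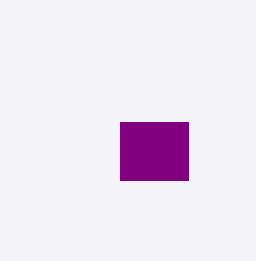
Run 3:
x0 = 120, y0 = 122, x1 = 188, y1 = 180, c = 'purple'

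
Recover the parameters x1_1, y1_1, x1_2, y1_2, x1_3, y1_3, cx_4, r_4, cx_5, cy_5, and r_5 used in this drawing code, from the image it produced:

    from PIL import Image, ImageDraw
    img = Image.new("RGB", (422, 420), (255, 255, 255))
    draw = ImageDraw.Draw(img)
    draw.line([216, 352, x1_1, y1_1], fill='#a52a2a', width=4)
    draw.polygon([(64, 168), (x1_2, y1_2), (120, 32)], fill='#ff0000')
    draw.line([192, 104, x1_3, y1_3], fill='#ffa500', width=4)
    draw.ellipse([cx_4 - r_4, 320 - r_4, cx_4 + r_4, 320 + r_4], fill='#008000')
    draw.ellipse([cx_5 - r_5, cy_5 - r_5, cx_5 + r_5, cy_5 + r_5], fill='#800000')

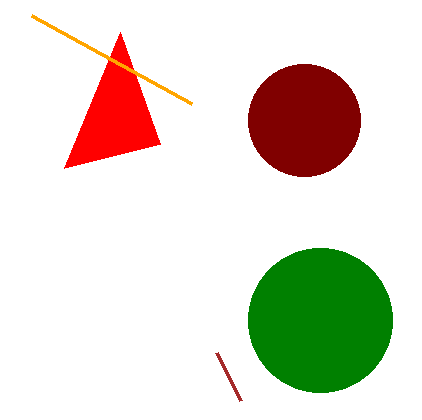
x1_1 = 240, y1_1 = 400, x1_2 = 160, y1_2 = 144, x1_3 = 32, y1_3 = 16, cx_4 = 320, r_4 = 72, cx_5 = 304, cy_5 = 120, r_5 = 56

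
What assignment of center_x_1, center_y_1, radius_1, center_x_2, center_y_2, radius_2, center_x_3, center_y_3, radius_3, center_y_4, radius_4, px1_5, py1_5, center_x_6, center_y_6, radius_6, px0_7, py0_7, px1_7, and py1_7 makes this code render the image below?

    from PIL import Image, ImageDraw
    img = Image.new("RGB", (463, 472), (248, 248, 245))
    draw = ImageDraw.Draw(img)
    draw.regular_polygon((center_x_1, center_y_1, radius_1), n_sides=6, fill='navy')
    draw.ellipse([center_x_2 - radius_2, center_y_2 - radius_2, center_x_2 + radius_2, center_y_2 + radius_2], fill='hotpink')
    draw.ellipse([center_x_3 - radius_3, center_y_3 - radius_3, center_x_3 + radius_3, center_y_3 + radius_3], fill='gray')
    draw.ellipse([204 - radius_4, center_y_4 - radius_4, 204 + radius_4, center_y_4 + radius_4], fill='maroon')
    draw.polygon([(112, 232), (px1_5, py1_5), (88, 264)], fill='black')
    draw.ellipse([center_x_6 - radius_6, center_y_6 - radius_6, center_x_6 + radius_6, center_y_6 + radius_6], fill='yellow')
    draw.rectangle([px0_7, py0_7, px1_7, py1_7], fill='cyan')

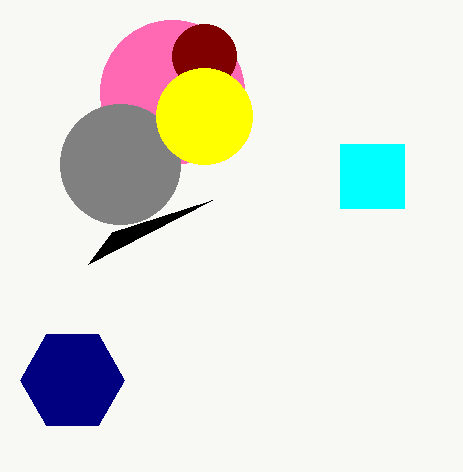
center_x_1 = 72, center_y_1 = 380, radius_1 = 52, center_x_2 = 172, center_y_2 = 92, radius_2 = 72, center_x_3 = 120, center_y_3 = 164, radius_3 = 60, center_y_4 = 56, radius_4 = 32, px1_5 = 212, py1_5 = 200, center_x_6 = 204, center_y_6 = 116, radius_6 = 48, px0_7 = 340, py0_7 = 144, px1_7 = 404, py1_7 = 208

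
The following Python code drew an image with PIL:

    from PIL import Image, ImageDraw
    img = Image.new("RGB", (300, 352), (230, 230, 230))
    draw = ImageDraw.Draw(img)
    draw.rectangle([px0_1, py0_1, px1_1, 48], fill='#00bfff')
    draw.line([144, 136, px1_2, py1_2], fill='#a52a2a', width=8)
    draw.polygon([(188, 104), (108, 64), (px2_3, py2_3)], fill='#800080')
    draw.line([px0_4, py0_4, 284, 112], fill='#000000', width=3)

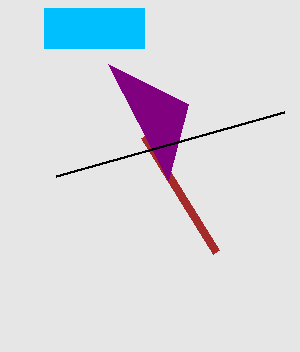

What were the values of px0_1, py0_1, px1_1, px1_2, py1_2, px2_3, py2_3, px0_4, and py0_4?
px0_1 = 44; py0_1 = 8; px1_1 = 144; px1_2 = 216; py1_2 = 252; px2_3 = 168; py2_3 = 180; px0_4 = 56; py0_4 = 176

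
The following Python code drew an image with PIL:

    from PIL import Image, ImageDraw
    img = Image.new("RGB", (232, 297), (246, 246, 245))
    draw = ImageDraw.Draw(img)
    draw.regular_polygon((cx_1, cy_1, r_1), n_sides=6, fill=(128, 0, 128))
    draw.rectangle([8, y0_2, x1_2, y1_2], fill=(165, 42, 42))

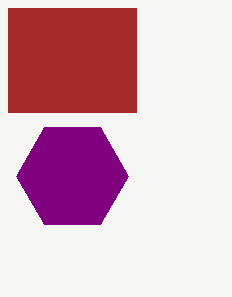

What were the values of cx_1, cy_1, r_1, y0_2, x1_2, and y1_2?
cx_1 = 72; cy_1 = 176; r_1 = 56; y0_2 = 8; x1_2 = 136; y1_2 = 112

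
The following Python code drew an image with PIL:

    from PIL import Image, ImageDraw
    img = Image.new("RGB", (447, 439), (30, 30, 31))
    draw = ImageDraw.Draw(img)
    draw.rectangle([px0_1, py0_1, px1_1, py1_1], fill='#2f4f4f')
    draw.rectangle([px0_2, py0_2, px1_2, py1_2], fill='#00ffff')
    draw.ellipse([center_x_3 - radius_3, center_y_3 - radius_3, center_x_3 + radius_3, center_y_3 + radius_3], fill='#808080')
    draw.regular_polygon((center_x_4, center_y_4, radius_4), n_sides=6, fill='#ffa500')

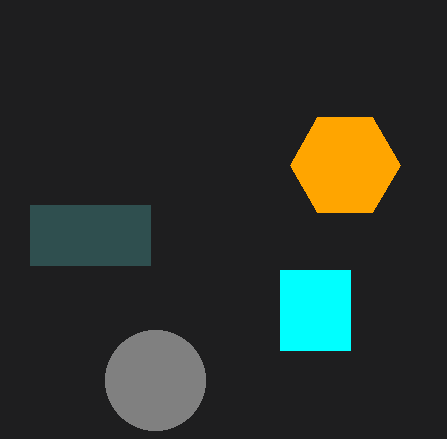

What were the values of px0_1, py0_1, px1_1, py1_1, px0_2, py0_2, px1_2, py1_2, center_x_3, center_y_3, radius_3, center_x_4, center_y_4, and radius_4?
px0_1 = 30; py0_1 = 205; px1_1 = 150; py1_1 = 265; px0_2 = 280; py0_2 = 270; px1_2 = 350; py1_2 = 350; center_x_3 = 155; center_y_3 = 380; radius_3 = 50; center_x_4 = 345; center_y_4 = 165; radius_4 = 55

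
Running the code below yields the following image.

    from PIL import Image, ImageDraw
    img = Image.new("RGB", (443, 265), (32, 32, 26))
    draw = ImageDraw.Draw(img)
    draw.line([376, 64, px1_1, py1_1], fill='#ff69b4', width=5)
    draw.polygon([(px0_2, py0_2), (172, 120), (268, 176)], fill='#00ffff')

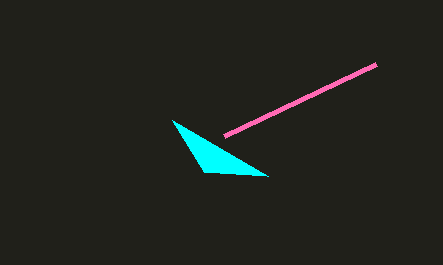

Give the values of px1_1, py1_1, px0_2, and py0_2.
px1_1 = 224; py1_1 = 136; px0_2 = 204; py0_2 = 172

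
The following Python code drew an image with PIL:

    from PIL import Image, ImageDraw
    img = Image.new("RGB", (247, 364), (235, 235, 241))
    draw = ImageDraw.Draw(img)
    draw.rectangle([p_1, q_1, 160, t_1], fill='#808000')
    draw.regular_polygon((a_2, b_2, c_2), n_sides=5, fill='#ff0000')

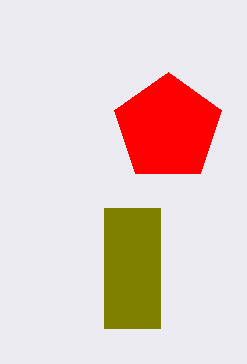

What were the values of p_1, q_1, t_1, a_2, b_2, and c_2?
p_1 = 104
q_1 = 208
t_1 = 328
a_2 = 168
b_2 = 128
c_2 = 56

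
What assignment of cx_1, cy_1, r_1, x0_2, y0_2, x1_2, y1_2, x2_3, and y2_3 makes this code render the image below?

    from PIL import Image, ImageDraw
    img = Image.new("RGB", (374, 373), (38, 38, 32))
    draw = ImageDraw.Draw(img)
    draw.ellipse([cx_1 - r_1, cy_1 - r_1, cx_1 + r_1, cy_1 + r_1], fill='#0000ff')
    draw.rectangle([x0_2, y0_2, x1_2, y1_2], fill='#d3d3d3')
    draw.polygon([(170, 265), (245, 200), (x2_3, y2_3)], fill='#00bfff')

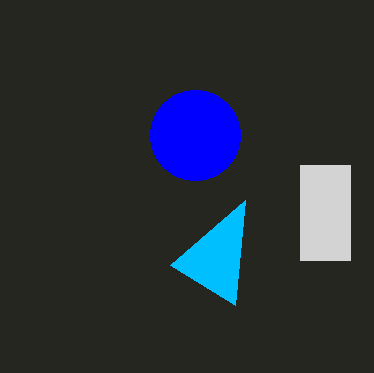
cx_1 = 195; cy_1 = 135; r_1 = 45; x0_2 = 300; y0_2 = 165; x1_2 = 350; y1_2 = 260; x2_3 = 235; y2_3 = 305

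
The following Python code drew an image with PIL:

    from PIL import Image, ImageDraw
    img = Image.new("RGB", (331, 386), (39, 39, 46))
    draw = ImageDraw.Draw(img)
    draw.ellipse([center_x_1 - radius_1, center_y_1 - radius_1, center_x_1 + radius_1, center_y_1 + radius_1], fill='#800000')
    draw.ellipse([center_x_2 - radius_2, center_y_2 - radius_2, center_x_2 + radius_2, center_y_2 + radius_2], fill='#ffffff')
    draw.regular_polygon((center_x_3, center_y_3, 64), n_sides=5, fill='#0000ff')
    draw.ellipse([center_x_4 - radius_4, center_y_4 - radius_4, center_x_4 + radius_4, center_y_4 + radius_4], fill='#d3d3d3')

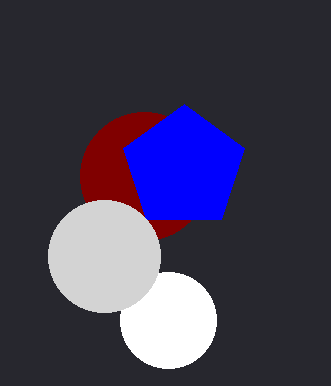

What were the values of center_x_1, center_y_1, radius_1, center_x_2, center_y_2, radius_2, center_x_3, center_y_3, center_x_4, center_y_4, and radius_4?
center_x_1 = 144
center_y_1 = 176
radius_1 = 64
center_x_2 = 168
center_y_2 = 320
radius_2 = 48
center_x_3 = 184
center_y_3 = 168
center_x_4 = 104
center_y_4 = 256
radius_4 = 56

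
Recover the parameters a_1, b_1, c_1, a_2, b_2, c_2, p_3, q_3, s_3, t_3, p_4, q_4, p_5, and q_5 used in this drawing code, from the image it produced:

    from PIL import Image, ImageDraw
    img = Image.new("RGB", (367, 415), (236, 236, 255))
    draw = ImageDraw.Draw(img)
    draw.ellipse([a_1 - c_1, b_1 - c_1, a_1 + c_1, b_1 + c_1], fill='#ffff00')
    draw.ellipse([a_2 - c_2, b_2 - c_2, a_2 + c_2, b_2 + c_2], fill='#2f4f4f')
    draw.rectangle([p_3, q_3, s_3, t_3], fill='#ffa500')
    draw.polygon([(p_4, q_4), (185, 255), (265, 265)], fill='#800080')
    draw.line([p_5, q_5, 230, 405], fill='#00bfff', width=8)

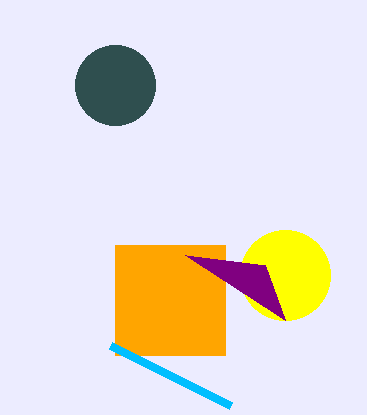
a_1 = 285
b_1 = 275
c_1 = 45
a_2 = 115
b_2 = 85
c_2 = 40
p_3 = 115
q_3 = 245
s_3 = 225
t_3 = 355
p_4 = 285
q_4 = 320
p_5 = 110
q_5 = 345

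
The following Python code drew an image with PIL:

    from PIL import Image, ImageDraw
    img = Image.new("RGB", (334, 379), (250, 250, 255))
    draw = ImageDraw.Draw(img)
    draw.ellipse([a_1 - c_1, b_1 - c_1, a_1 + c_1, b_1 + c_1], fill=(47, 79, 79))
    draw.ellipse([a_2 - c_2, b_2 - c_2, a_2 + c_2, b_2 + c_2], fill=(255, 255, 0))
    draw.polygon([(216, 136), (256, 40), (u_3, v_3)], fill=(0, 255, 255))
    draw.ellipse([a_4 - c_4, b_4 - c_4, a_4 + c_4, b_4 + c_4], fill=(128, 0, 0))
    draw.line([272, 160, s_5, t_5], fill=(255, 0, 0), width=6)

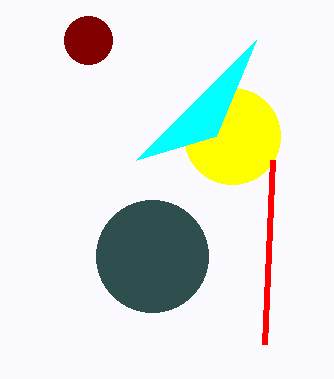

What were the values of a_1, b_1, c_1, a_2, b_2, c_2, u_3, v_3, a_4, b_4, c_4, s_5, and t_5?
a_1 = 152; b_1 = 256; c_1 = 56; a_2 = 232; b_2 = 136; c_2 = 48; u_3 = 136; v_3 = 160; a_4 = 88; b_4 = 40; c_4 = 24; s_5 = 264; t_5 = 344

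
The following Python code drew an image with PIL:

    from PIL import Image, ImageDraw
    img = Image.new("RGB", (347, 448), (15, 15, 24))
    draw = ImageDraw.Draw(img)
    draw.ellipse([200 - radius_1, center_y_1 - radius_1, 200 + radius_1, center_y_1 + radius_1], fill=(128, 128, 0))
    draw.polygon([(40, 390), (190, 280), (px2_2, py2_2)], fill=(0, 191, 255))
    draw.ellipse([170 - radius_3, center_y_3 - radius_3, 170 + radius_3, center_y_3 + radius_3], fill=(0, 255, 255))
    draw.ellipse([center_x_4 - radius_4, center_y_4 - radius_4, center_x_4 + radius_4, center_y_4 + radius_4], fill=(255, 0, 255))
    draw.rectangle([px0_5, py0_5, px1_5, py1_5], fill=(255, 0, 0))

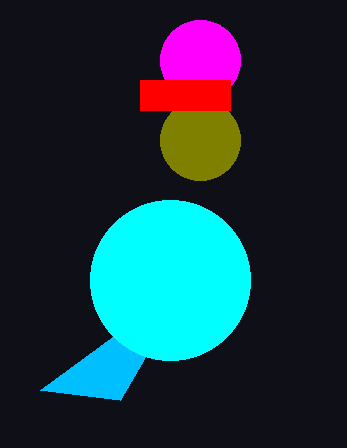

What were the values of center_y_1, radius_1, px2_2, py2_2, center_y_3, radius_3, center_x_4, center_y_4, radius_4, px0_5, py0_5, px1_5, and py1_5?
center_y_1 = 140; radius_1 = 40; px2_2 = 120; py2_2 = 400; center_y_3 = 280; radius_3 = 80; center_x_4 = 200; center_y_4 = 60; radius_4 = 40; px0_5 = 140; py0_5 = 80; px1_5 = 230; py1_5 = 110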